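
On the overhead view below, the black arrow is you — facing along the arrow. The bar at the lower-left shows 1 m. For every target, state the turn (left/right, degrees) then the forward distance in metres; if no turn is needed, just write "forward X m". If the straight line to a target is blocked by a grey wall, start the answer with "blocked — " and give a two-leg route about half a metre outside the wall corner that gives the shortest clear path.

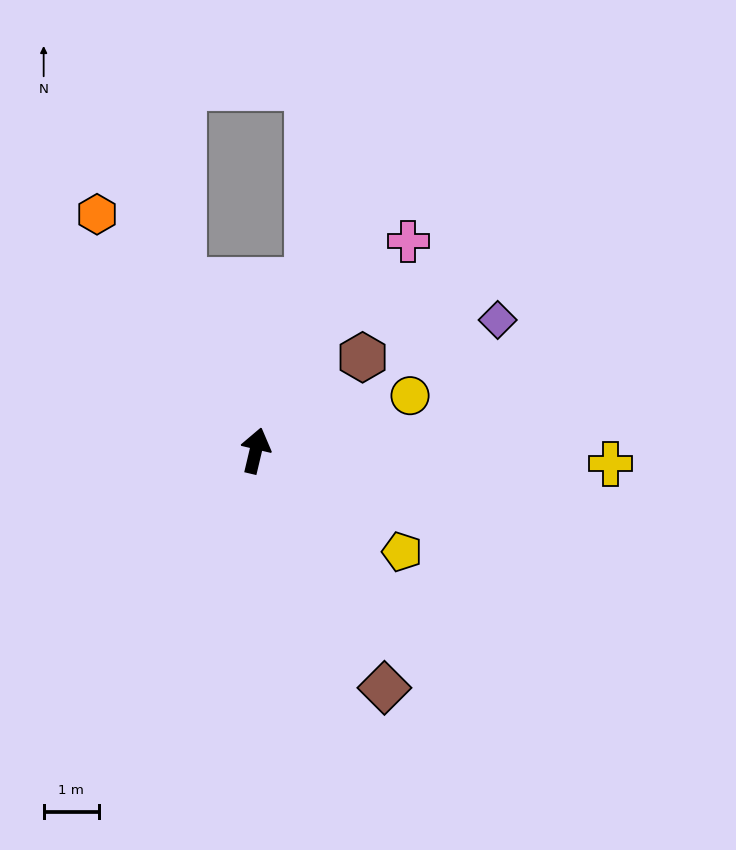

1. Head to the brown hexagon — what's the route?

turn right 36°, forward 2.6 m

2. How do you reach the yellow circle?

turn right 57°, forward 3.0 m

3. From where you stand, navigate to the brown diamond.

turn right 138°, forward 4.9 m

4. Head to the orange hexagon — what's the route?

turn left 47°, forward 5.2 m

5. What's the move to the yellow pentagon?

turn right 111°, forward 3.2 m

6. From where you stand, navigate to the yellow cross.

turn right 79°, forward 6.5 m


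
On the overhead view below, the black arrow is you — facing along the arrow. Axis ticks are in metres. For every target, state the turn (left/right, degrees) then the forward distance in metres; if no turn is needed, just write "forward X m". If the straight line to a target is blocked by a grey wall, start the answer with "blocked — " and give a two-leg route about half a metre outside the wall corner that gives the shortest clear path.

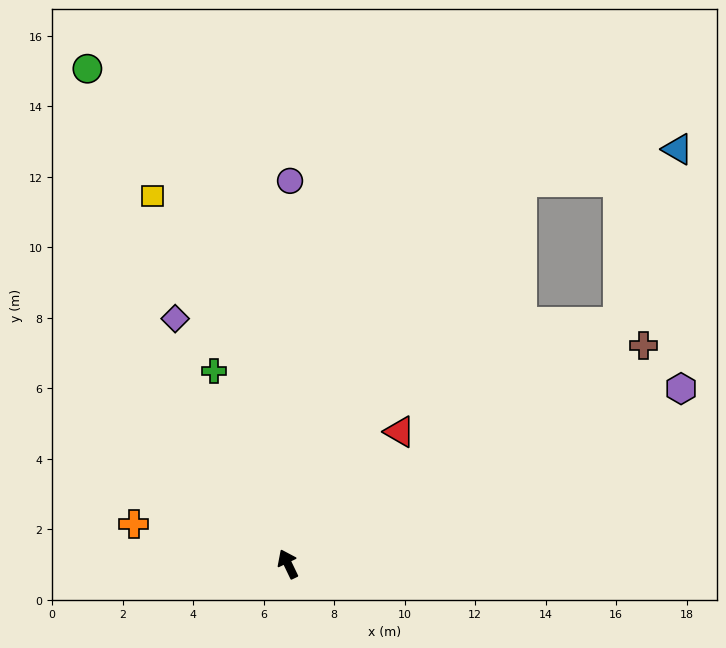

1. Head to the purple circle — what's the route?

turn right 26°, forward 10.9 m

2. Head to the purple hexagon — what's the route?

turn right 92°, forward 12.2 m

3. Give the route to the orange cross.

turn left 50°, forward 4.5 m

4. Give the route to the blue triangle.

blocked — turn right 79°, forward 11.6 m, then turn left 34°, forward 5.2 m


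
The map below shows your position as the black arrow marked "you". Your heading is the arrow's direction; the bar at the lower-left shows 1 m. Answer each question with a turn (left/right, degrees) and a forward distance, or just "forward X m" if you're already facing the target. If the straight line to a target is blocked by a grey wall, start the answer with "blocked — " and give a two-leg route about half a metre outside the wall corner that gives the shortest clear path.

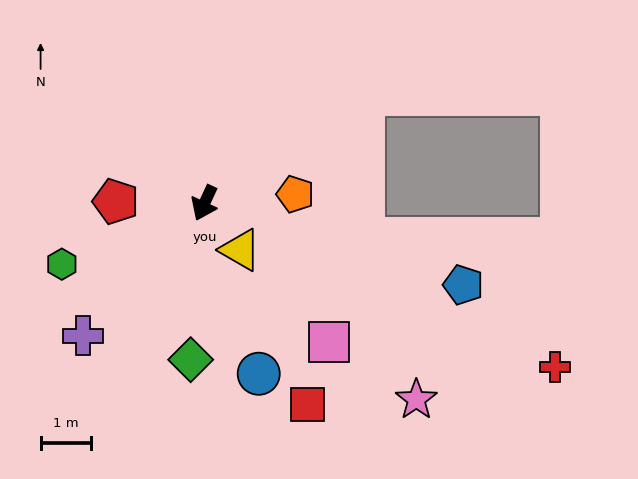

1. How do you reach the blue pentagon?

turn left 97°, forward 5.4 m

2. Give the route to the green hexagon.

turn right 42°, forward 3.1 m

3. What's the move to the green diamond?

turn left 20°, forward 3.1 m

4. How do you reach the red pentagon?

turn right 66°, forward 1.8 m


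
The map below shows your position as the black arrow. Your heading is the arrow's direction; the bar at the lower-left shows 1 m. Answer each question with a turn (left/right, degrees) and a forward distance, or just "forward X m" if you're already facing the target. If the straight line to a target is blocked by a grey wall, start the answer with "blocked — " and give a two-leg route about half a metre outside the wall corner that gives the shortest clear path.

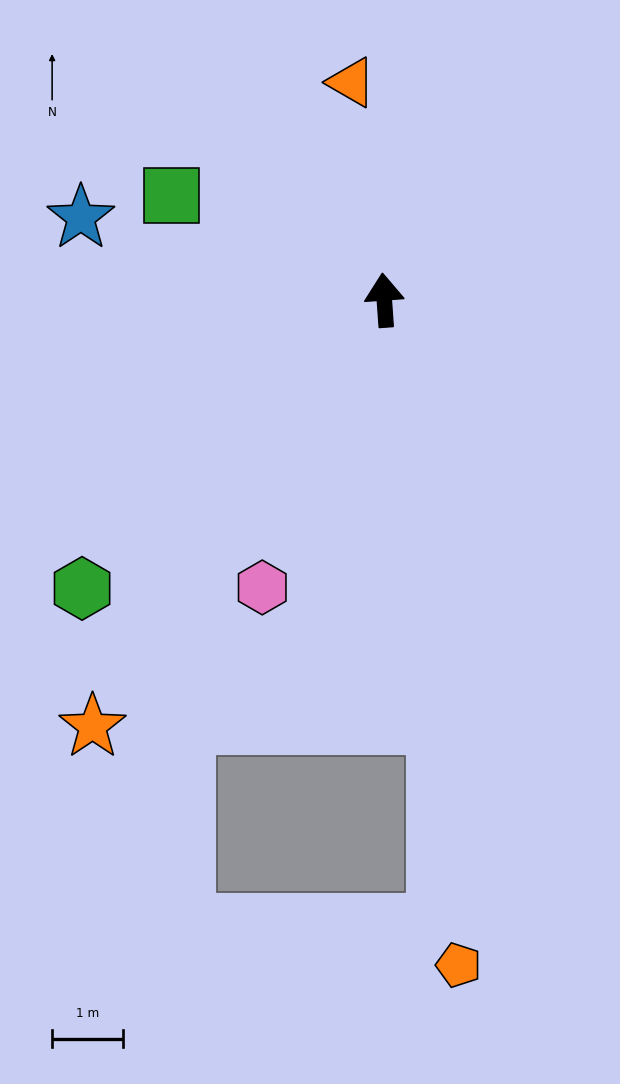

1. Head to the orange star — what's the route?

turn left 142°, forward 7.3 m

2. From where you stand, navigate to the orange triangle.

turn left 5°, forward 3.1 m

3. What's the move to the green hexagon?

turn left 130°, forward 5.9 m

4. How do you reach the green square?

turn left 60°, forward 3.3 m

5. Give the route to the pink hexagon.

turn left 153°, forward 4.4 m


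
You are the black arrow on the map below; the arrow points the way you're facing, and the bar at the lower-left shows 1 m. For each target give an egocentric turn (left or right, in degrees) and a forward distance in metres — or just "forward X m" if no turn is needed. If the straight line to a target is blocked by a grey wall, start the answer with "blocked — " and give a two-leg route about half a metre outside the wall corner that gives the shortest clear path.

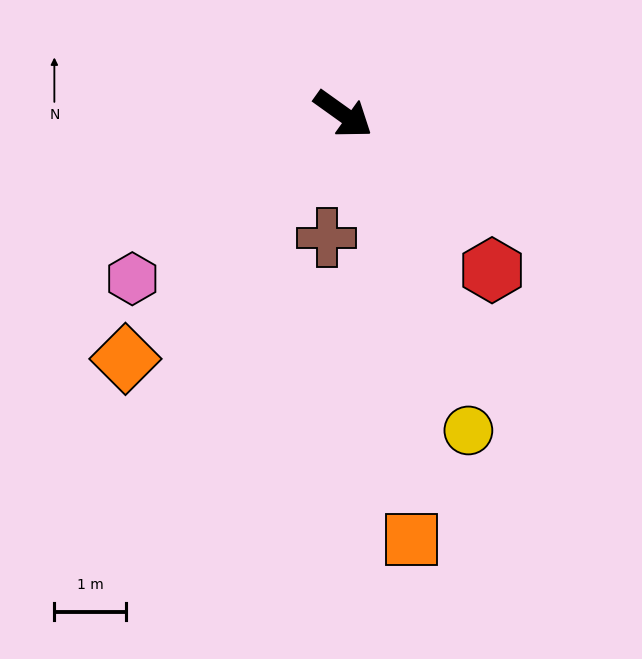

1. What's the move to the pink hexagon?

turn right 106°, forward 3.7 m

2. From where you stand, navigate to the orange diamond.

turn right 96°, forward 4.5 m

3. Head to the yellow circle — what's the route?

turn right 33°, forward 4.7 m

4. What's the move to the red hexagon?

turn right 11°, forward 3.0 m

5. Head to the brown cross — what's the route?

turn right 62°, forward 1.7 m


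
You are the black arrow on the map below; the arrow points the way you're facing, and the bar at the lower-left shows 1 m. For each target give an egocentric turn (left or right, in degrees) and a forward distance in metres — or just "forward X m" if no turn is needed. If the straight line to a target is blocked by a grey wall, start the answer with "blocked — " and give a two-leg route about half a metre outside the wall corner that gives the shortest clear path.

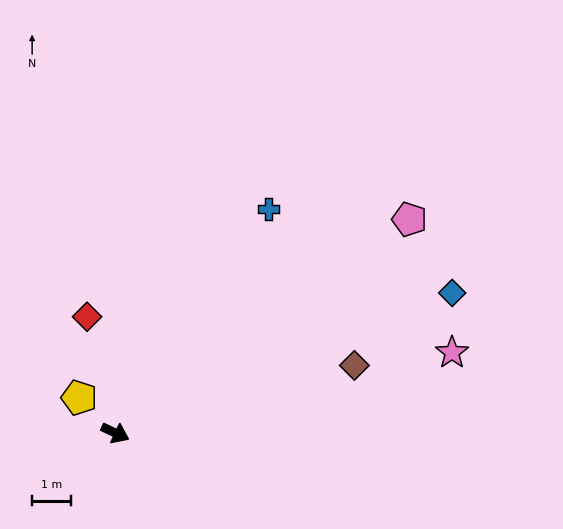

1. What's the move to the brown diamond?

turn left 41°, forward 6.4 m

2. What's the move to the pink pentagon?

turn left 61°, forward 9.4 m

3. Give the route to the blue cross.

turn left 81°, forward 7.0 m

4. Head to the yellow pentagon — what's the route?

turn left 161°, forward 1.3 m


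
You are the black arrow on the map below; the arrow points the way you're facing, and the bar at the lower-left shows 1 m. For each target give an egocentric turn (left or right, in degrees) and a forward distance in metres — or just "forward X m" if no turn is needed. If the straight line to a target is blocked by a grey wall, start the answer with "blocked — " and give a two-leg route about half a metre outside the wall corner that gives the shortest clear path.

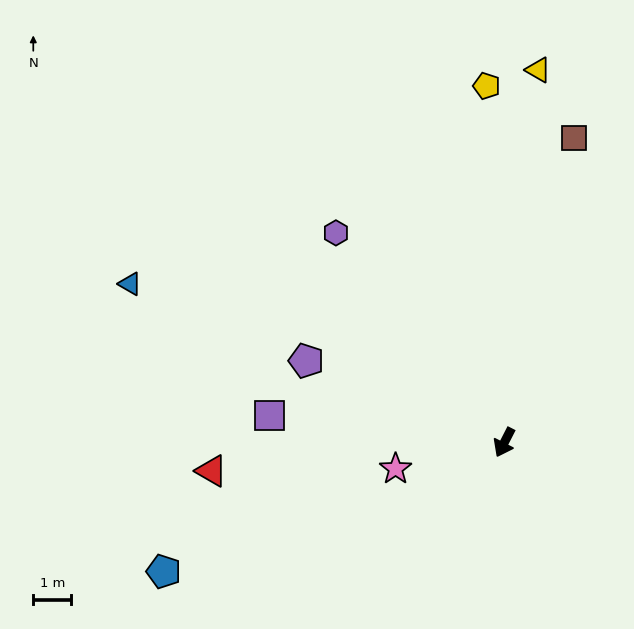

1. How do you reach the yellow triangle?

turn right 158°, forward 9.8 m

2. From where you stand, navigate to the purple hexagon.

turn right 114°, forward 7.1 m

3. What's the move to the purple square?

turn right 69°, forward 6.2 m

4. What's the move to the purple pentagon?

turn right 85°, forward 5.6 m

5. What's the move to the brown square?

turn right 166°, forward 8.2 m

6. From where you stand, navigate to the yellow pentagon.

turn right 150°, forward 9.4 m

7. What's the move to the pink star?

turn right 49°, forward 2.9 m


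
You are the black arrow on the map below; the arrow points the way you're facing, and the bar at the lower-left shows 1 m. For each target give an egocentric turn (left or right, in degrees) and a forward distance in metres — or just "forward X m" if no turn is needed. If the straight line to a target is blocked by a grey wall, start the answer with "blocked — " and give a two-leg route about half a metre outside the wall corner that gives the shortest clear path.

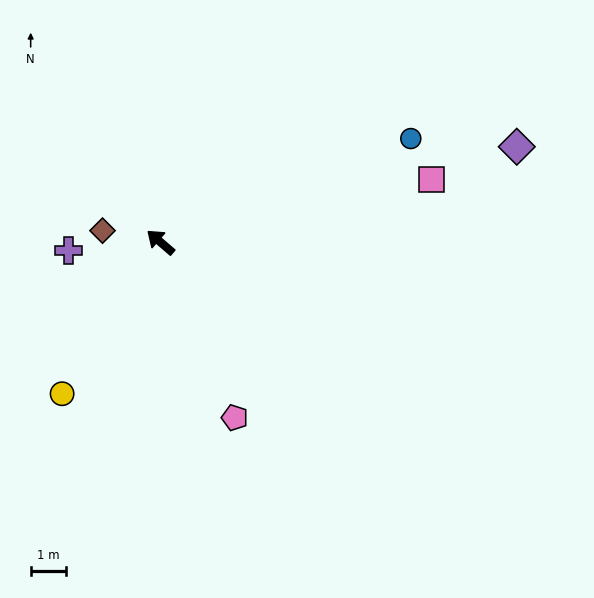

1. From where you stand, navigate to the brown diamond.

turn left 30°, forward 1.7 m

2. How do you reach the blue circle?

turn right 117°, forward 7.6 m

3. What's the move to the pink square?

turn right 126°, forward 7.8 m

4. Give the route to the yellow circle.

turn left 98°, forward 5.1 m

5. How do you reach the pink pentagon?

turn left 154°, forward 5.3 m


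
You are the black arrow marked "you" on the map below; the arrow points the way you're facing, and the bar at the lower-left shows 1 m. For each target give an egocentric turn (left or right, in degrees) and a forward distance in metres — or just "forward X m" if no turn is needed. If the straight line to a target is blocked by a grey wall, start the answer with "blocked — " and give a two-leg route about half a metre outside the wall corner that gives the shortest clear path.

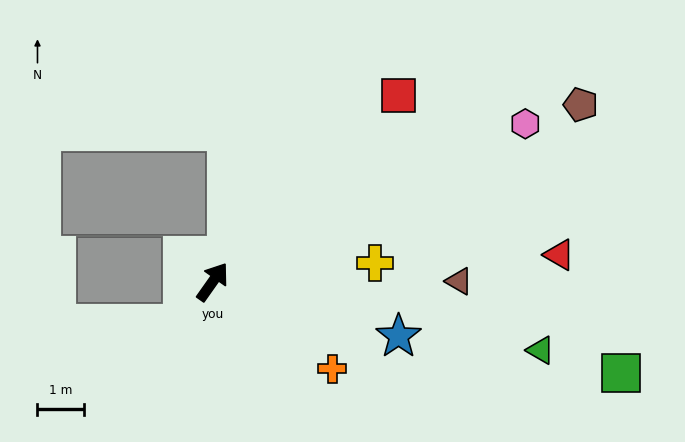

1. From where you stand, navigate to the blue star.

turn right 71°, forward 4.2 m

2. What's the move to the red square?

turn right 10°, forward 5.7 m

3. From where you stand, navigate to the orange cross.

turn right 91°, forward 3.2 m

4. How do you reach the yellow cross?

turn right 48°, forward 3.5 m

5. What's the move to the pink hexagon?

turn right 28°, forward 7.6 m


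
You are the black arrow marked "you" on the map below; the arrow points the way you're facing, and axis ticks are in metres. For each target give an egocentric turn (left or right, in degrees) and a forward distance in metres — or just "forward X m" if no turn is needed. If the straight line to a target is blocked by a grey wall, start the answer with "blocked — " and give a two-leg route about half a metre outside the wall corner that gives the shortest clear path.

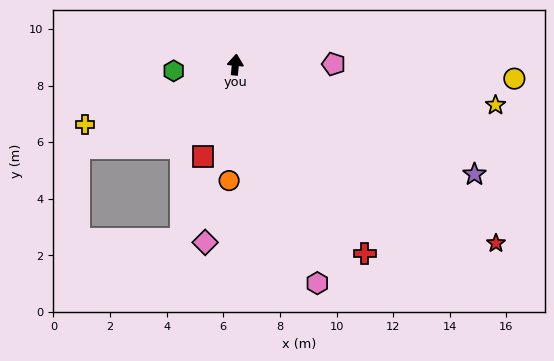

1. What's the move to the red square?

turn left 166°, forward 3.4 m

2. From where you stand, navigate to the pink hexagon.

turn right 154°, forward 8.2 m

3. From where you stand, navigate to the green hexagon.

turn left 101°, forward 2.2 m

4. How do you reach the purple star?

turn right 109°, forward 9.3 m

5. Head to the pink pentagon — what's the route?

turn right 84°, forward 3.5 m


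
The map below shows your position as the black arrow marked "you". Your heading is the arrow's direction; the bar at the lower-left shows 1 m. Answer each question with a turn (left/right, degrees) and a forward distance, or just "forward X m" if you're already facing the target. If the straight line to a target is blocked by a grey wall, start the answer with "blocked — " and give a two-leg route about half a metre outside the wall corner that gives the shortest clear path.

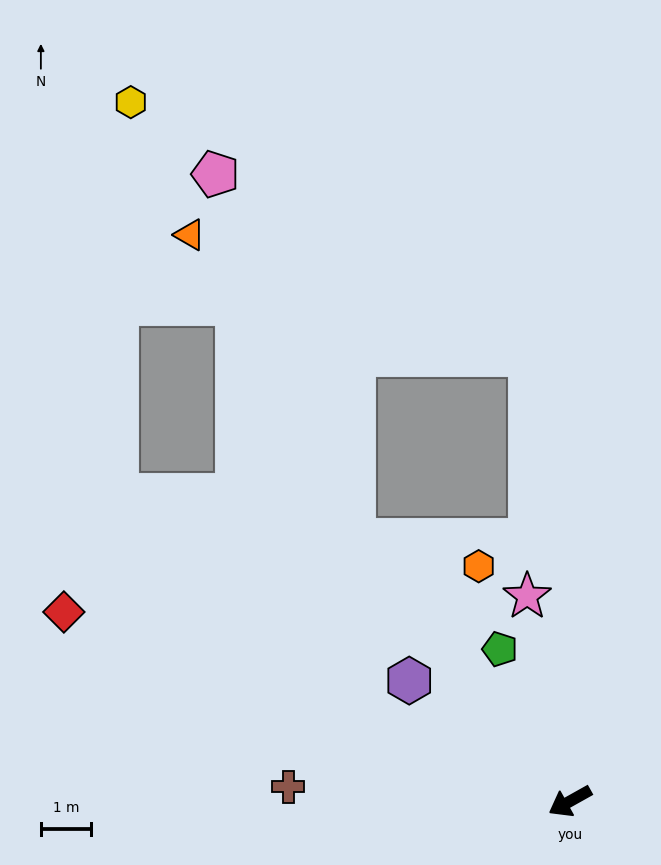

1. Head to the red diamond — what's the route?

turn right 50°, forward 10.8 m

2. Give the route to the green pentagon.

turn right 95°, forward 3.3 m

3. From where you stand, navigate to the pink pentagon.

blocked — turn right 80°, forward 6.8 m, then turn right 18°, forward 7.8 m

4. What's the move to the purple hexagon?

turn right 66°, forward 4.0 m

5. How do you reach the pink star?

turn right 107°, forward 4.2 m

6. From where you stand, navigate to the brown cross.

turn right 32°, forward 5.6 m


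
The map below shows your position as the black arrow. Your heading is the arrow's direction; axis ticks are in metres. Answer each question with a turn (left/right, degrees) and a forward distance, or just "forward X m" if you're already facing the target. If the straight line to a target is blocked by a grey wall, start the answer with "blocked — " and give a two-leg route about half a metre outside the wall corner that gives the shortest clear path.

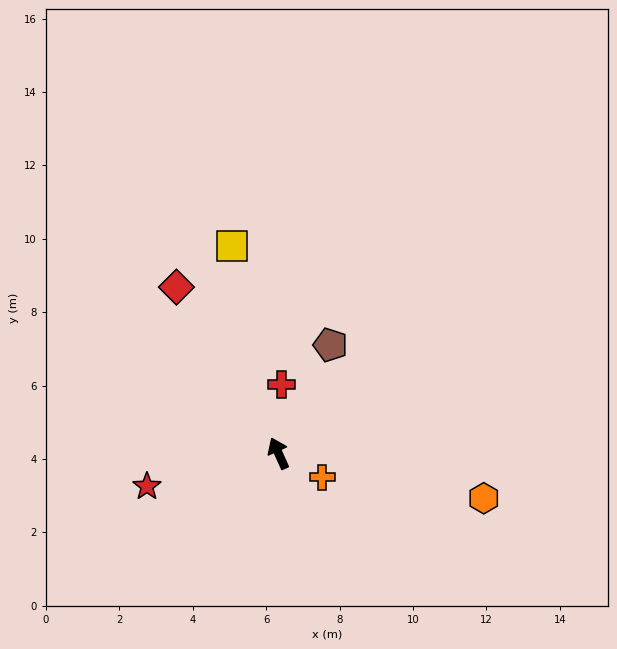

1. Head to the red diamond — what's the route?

turn left 7°, forward 5.3 m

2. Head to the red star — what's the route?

turn left 80°, forward 3.7 m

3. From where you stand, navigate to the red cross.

turn right 27°, forward 1.9 m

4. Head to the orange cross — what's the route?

turn right 143°, forward 1.4 m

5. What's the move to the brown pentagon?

turn right 50°, forward 3.3 m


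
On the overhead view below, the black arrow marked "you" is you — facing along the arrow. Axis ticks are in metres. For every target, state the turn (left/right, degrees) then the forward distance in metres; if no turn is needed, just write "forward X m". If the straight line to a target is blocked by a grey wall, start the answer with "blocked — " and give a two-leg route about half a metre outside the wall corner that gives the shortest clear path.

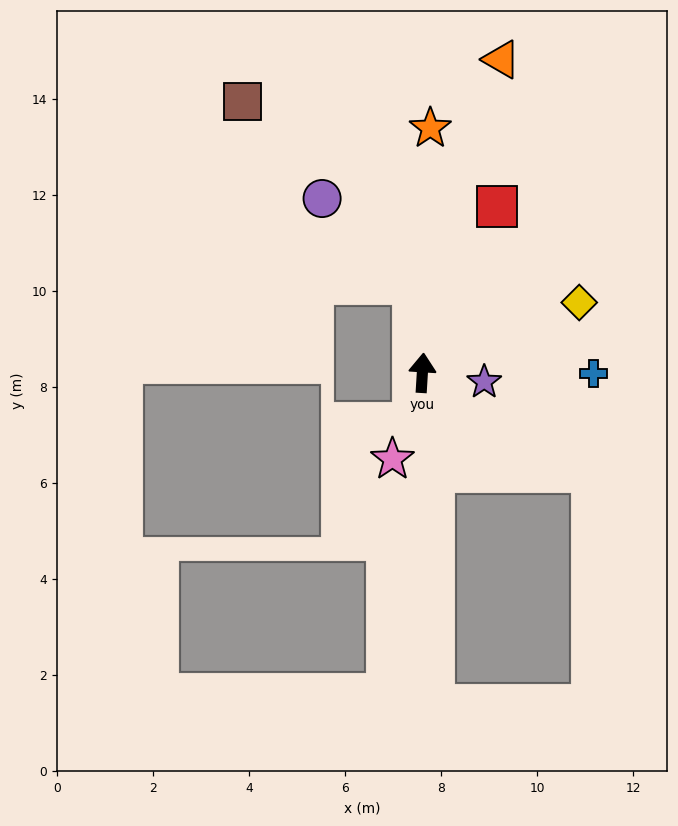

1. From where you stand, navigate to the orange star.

forward 5.1 m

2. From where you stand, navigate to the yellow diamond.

turn right 62°, forward 3.6 m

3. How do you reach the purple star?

turn right 95°, forward 1.3 m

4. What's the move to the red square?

turn right 21°, forward 3.8 m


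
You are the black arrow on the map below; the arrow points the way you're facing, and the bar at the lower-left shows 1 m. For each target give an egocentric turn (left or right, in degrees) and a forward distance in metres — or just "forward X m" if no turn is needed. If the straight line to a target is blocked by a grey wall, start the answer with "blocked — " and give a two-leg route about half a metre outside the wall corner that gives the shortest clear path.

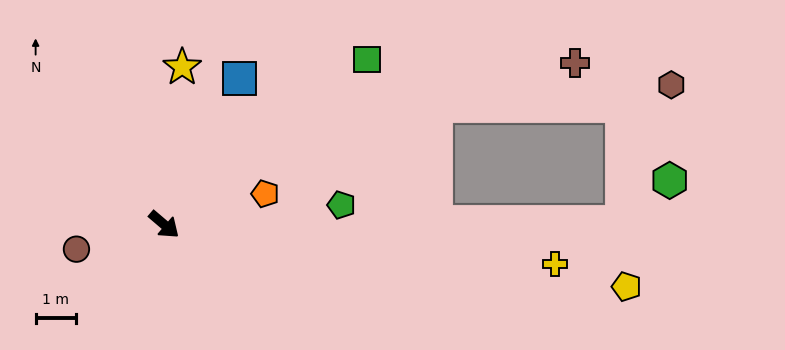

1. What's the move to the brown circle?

turn right 124°, forward 2.2 m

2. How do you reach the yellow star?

turn left 124°, forward 3.9 m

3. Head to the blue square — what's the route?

turn left 103°, forward 4.0 m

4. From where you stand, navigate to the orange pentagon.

turn left 57°, forward 2.6 m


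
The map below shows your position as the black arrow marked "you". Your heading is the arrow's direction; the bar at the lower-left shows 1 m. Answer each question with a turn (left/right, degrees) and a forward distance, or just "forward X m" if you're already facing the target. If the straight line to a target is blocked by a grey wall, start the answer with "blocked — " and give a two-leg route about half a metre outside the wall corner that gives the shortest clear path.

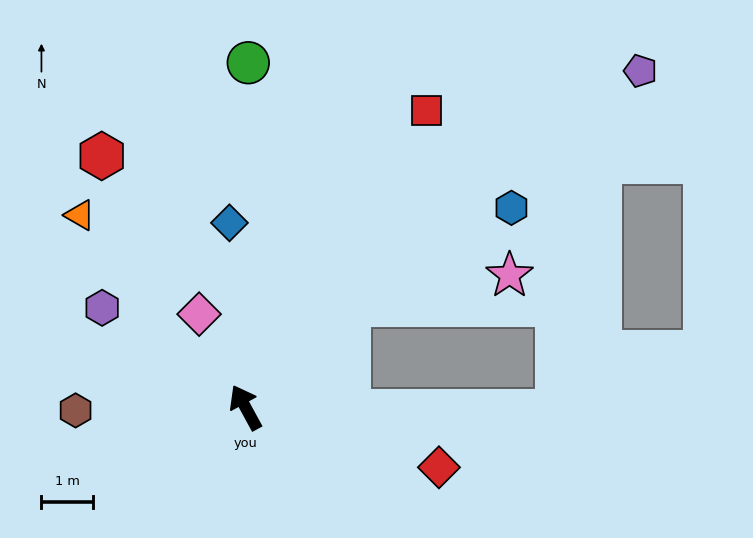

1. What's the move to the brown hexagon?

turn left 62°, forward 3.3 m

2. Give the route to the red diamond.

turn right 136°, forward 3.9 m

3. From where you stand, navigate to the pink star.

blocked — turn right 74°, forward 2.8 m, then turn right 34°, forward 3.2 m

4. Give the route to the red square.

turn right 60°, forward 6.7 m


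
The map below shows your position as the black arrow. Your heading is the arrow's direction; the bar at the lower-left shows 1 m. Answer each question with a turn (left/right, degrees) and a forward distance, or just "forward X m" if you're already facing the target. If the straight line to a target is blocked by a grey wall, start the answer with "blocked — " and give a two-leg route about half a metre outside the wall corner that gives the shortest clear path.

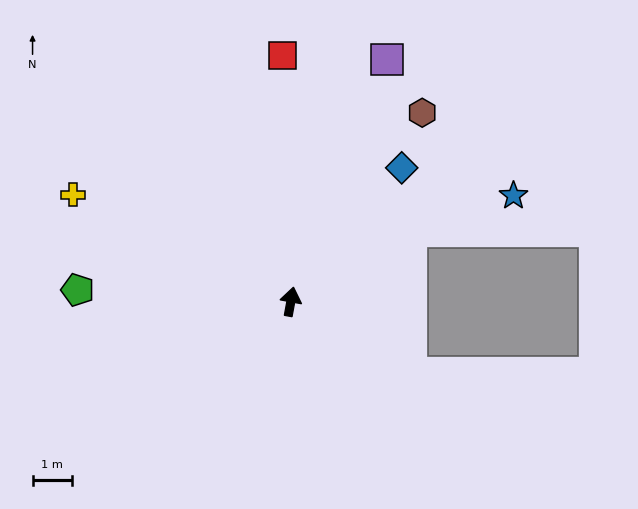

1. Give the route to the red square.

turn left 12°, forward 6.3 m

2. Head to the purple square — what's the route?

turn right 11°, forward 6.7 m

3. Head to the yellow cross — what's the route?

turn left 74°, forward 6.2 m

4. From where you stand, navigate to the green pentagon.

turn left 97°, forward 5.5 m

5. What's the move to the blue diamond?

turn right 29°, forward 4.4 m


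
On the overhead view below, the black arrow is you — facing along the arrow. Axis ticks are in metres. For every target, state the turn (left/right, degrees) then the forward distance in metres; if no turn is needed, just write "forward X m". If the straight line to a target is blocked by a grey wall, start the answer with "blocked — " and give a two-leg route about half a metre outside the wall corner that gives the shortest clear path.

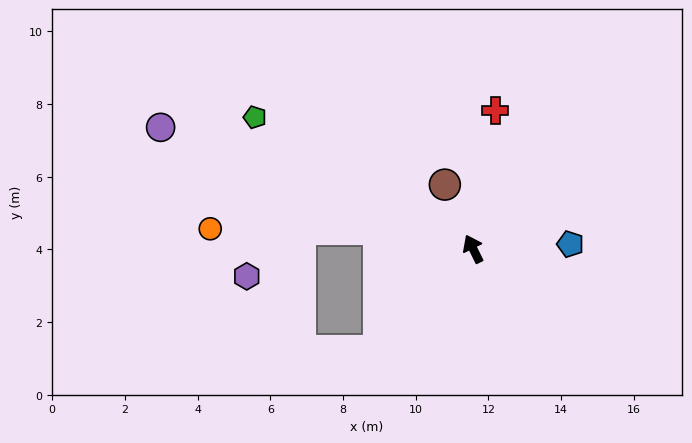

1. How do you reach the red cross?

turn right 35°, forward 3.9 m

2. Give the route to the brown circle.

turn right 2°, forward 1.9 m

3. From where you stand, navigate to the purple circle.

turn left 43°, forward 9.2 m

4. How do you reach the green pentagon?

turn left 33°, forward 7.0 m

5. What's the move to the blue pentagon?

turn right 113°, forward 2.7 m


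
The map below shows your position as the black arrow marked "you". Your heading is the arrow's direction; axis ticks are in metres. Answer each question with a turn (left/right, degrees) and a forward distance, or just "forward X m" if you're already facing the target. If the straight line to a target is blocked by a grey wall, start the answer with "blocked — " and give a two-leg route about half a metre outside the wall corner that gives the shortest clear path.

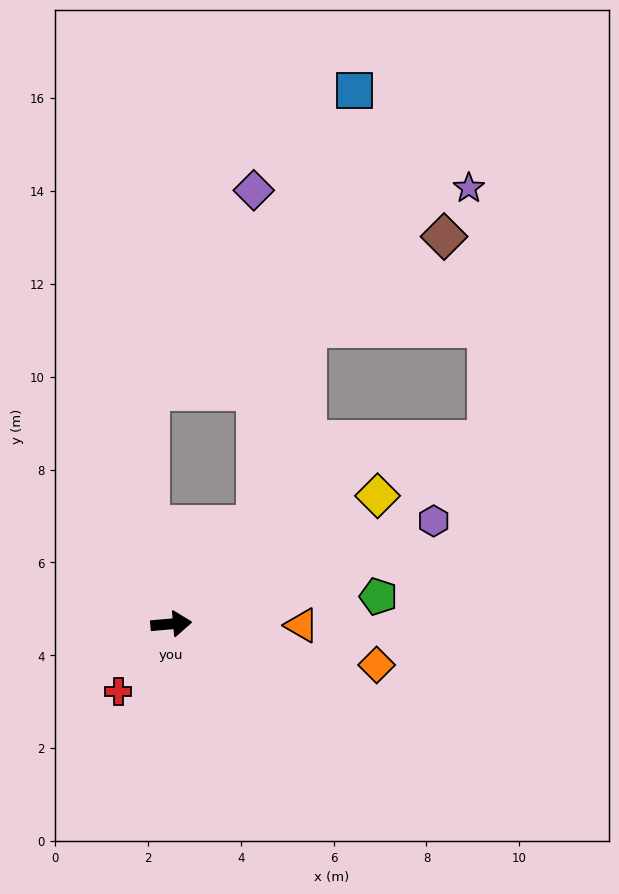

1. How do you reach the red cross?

turn right 133°, forward 1.9 m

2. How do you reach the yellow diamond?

turn left 27°, forward 5.2 m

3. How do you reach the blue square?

blocked — turn left 45°, forward 2.8 m, then turn left 27°, forward 9.6 m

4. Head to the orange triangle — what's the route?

turn right 6°, forward 2.8 m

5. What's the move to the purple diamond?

blocked — turn left 45°, forward 2.8 m, then turn left 40°, forward 7.2 m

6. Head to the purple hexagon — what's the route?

turn left 16°, forward 6.1 m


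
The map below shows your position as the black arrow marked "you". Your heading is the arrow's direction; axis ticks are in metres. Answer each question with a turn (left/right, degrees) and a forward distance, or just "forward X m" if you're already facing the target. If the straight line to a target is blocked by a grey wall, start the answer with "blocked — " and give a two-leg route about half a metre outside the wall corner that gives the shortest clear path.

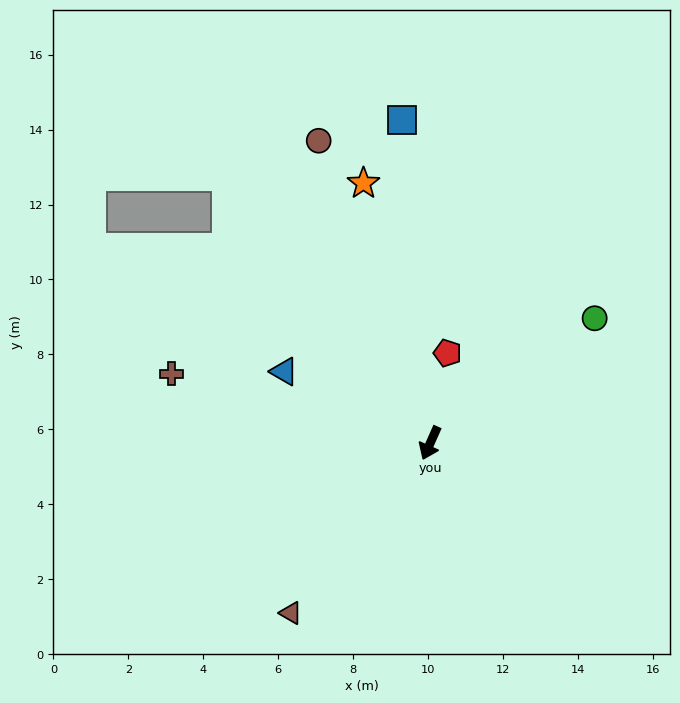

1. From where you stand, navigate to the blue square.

turn right 151°, forward 8.7 m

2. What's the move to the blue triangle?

turn right 92°, forward 4.3 m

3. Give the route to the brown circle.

turn right 136°, forward 8.6 m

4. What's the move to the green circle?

turn left 151°, forward 5.5 m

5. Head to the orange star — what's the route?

turn right 142°, forward 7.2 m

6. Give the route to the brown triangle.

turn right 15°, forward 5.9 m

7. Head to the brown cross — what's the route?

turn right 81°, forward 7.1 m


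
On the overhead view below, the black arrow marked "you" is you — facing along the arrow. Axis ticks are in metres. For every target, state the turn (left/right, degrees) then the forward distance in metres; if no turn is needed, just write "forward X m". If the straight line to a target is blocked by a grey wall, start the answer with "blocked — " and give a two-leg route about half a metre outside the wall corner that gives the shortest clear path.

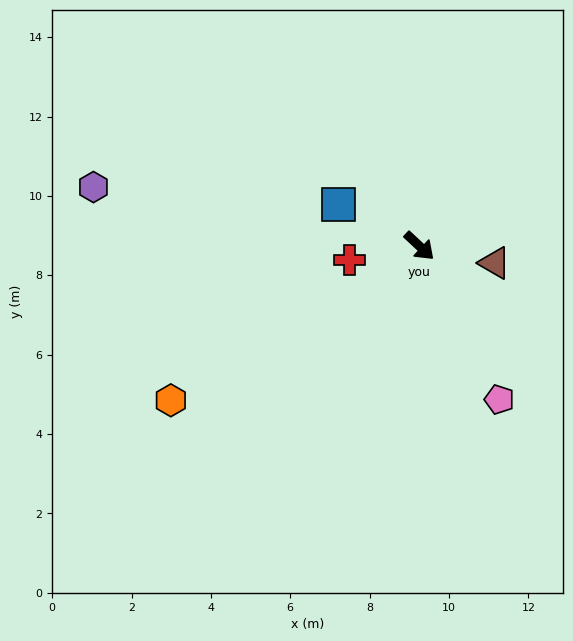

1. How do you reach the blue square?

turn right 164°, forward 2.3 m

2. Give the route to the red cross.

turn right 126°, forward 1.8 m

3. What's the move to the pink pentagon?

turn right 19°, forward 4.4 m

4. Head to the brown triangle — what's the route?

turn left 30°, forward 1.9 m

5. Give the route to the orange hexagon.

turn right 105°, forward 7.4 m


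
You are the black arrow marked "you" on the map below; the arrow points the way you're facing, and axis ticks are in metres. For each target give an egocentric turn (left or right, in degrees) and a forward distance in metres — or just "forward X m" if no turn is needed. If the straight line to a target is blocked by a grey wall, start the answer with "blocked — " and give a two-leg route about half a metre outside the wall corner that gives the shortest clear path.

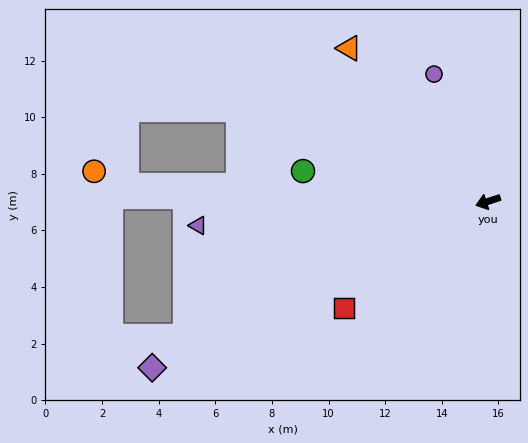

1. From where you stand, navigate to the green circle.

turn right 27°, forward 6.6 m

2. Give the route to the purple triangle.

turn right 13°, forward 10.3 m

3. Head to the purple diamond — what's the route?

turn left 8°, forward 13.2 m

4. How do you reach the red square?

turn left 19°, forward 6.3 m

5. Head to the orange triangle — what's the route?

turn right 66°, forward 7.3 m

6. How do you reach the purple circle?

turn right 85°, forward 4.9 m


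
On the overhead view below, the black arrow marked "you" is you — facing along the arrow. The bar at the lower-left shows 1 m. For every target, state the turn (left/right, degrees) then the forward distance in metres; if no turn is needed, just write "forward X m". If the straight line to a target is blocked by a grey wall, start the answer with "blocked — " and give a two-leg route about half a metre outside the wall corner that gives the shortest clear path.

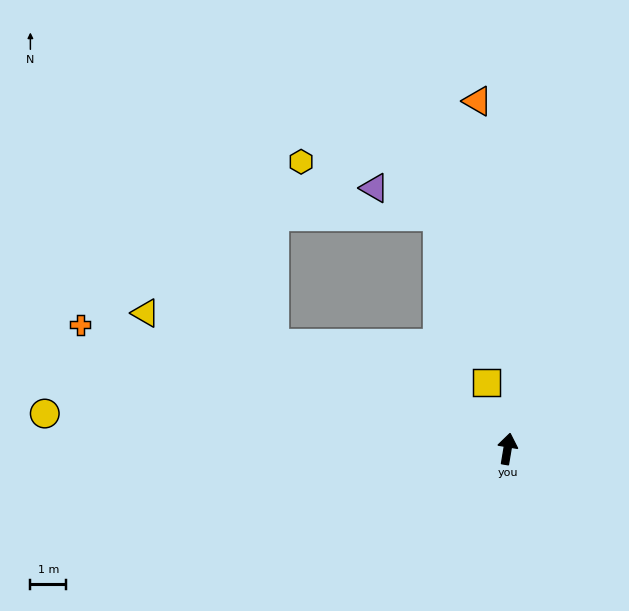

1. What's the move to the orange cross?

turn left 83°, forward 12.4 m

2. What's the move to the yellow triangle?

turn left 79°, forward 10.8 m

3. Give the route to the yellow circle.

turn left 95°, forward 12.9 m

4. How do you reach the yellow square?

turn left 27°, forward 1.9 m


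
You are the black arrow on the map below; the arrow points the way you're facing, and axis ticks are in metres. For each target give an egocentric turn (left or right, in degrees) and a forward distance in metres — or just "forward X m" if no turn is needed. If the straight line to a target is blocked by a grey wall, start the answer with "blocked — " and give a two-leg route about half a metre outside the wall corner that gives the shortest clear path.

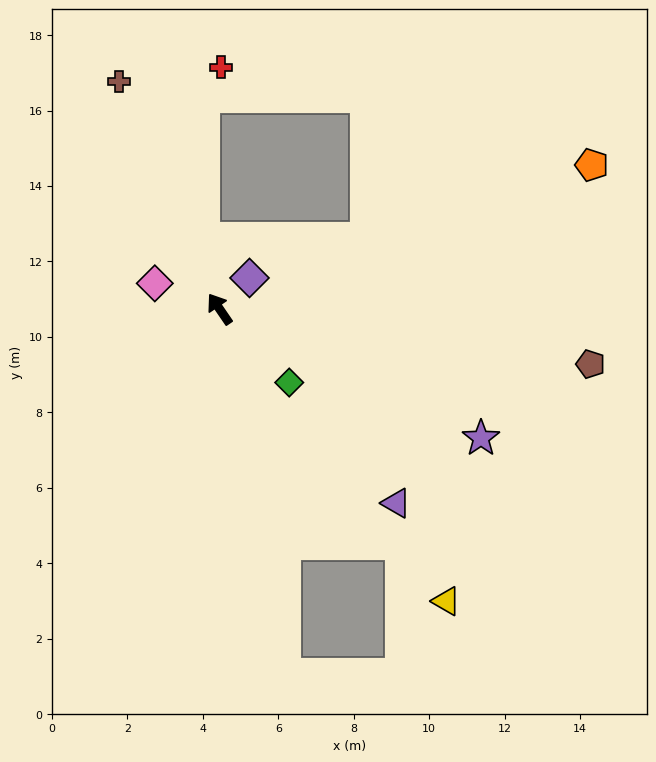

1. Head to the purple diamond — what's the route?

turn right 78°, forward 1.1 m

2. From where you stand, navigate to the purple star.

turn right 151°, forward 7.7 m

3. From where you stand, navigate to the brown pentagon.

turn right 133°, forward 9.9 m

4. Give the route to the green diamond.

turn right 171°, forward 2.7 m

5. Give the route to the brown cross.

turn right 10°, forward 6.6 m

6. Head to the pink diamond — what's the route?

turn left 34°, forward 1.8 m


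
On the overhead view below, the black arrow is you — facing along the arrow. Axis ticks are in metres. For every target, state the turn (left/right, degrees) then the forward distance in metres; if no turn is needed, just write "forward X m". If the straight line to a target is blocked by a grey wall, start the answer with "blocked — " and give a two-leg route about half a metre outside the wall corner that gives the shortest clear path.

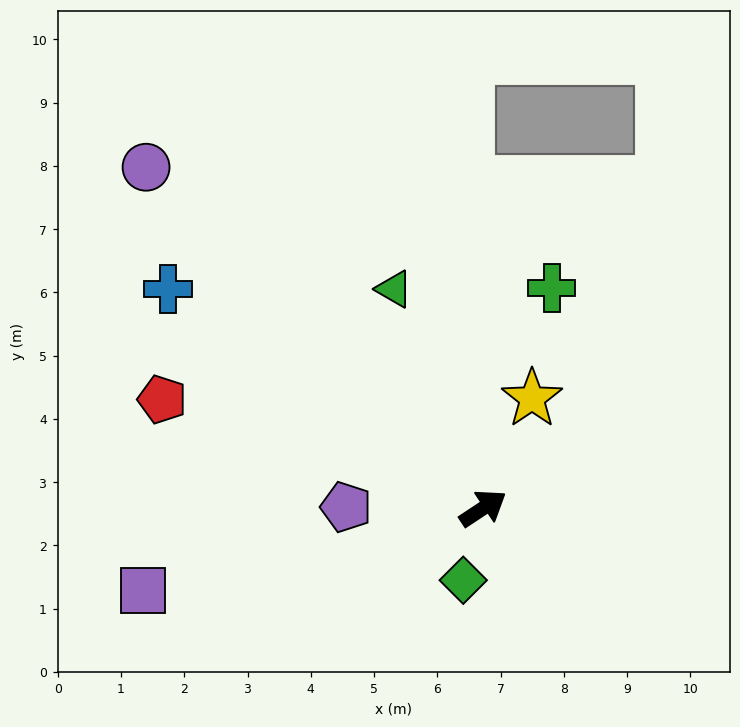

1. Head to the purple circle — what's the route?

turn left 101°, forward 7.6 m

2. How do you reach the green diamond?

turn right 139°, forward 1.2 m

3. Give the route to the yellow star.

turn left 33°, forward 1.9 m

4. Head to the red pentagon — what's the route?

turn left 128°, forward 5.4 m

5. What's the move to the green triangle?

turn left 79°, forward 3.7 m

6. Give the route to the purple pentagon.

turn left 146°, forward 2.2 m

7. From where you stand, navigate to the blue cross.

turn left 112°, forward 6.1 m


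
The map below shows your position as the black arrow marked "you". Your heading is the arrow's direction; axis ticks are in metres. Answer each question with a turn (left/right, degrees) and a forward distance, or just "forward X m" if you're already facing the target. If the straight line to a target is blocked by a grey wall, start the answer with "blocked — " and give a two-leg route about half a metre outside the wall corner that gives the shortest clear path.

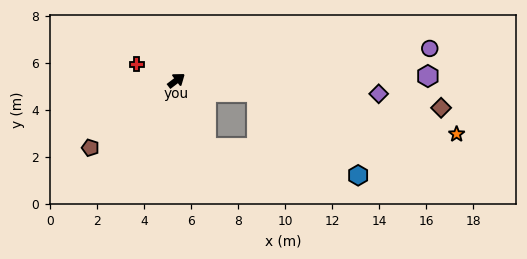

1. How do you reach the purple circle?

turn right 30°, forward 10.9 m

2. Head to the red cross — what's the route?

turn left 120°, forward 1.8 m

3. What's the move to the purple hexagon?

turn right 36°, forward 10.7 m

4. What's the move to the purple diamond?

turn right 41°, forward 8.6 m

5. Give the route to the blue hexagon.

blocked — turn right 46°, forward 3.4 m, then turn right 30°, forward 5.6 m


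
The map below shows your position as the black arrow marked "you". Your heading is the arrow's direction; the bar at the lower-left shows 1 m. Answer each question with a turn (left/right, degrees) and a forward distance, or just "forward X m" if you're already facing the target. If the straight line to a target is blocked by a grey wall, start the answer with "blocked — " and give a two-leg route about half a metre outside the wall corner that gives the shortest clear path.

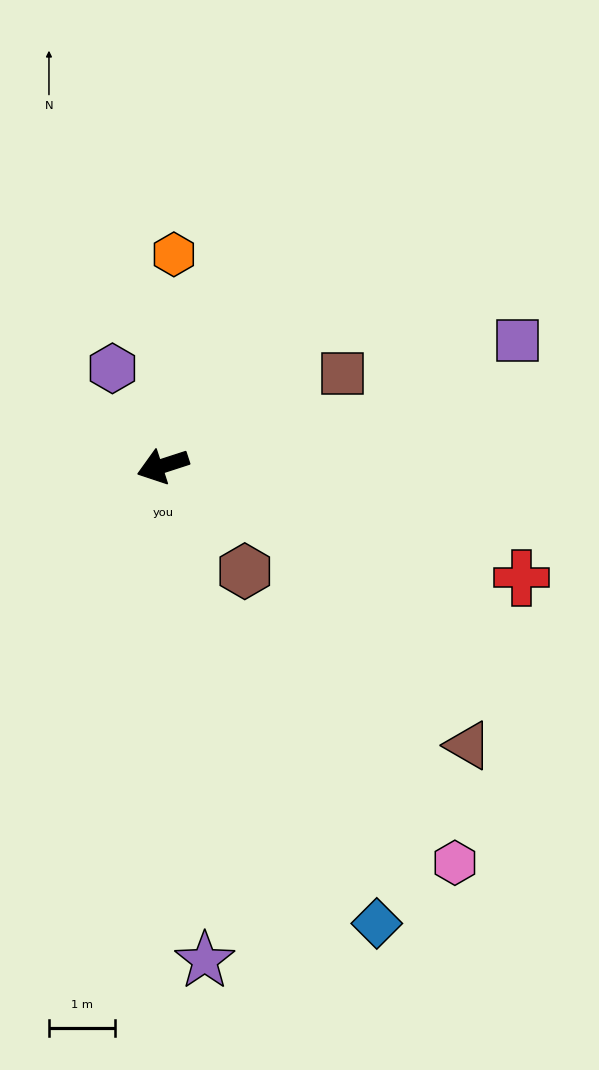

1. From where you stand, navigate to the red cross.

turn left 145°, forward 5.7 m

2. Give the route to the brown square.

turn right 171°, forward 3.0 m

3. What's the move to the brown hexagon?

turn left 110°, forward 2.0 m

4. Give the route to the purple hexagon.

turn right 81°, forward 1.7 m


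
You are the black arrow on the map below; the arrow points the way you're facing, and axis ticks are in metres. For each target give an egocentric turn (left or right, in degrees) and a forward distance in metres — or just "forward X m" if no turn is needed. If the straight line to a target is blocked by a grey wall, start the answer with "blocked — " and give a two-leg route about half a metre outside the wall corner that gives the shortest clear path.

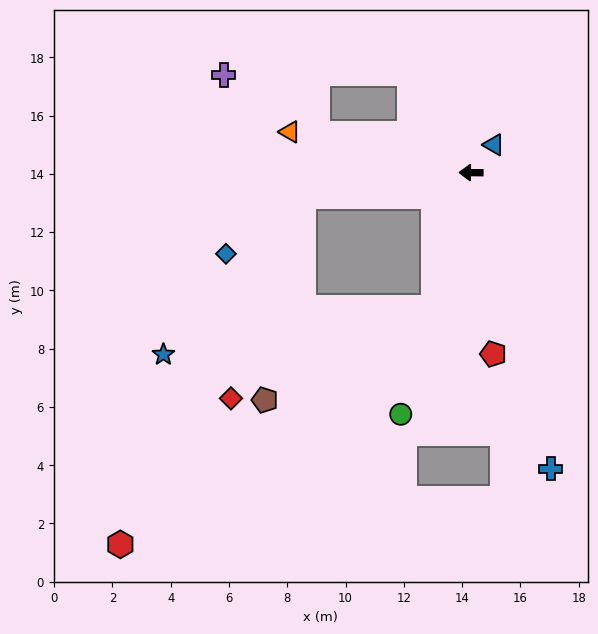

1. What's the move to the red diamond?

blocked — turn left 9°, forward 5.8 m, then turn left 62°, forward 7.3 m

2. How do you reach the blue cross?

turn left 106°, forward 10.5 m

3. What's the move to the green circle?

turn left 74°, forward 8.6 m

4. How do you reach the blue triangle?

turn right 129°, forward 1.2 m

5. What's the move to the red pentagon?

turn left 98°, forward 6.3 m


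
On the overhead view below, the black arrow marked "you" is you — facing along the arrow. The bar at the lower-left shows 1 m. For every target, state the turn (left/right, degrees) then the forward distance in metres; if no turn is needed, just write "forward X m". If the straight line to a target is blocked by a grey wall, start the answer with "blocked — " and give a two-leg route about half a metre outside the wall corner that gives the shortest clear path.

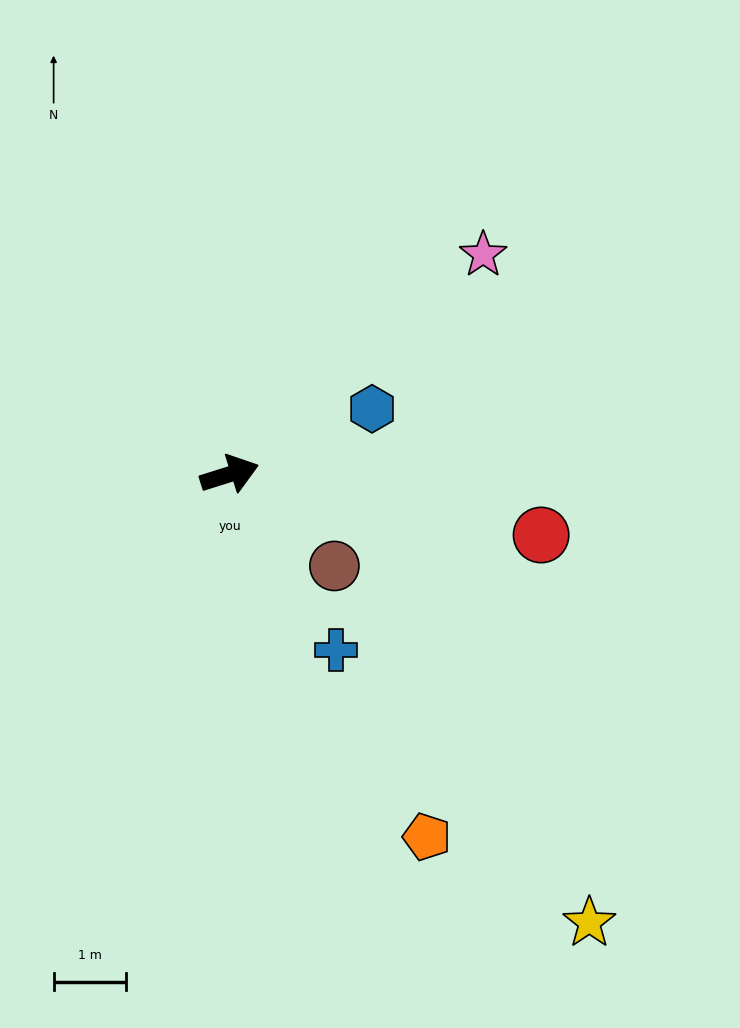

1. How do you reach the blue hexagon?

turn left 7°, forward 2.2 m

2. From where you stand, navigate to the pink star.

turn left 23°, forward 4.6 m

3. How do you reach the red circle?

turn right 29°, forward 4.4 m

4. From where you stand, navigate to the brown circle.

turn right 59°, forward 1.9 m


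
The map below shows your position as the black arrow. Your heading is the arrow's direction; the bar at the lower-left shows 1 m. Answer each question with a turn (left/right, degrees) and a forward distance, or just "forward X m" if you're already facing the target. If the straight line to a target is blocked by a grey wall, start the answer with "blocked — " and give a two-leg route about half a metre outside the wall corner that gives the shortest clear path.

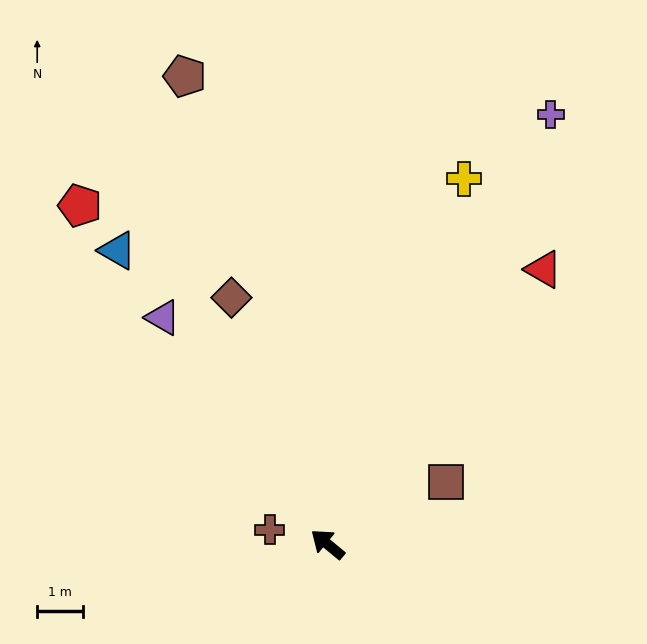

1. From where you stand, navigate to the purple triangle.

turn right 14°, forward 6.2 m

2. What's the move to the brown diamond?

turn right 29°, forward 5.8 m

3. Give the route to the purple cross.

turn right 78°, forward 10.7 m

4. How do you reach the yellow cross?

turn right 71°, forward 8.6 m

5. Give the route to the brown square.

turn right 113°, forward 2.9 m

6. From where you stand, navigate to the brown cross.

turn left 26°, forward 1.3 m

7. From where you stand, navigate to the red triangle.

turn right 89°, forward 7.7 m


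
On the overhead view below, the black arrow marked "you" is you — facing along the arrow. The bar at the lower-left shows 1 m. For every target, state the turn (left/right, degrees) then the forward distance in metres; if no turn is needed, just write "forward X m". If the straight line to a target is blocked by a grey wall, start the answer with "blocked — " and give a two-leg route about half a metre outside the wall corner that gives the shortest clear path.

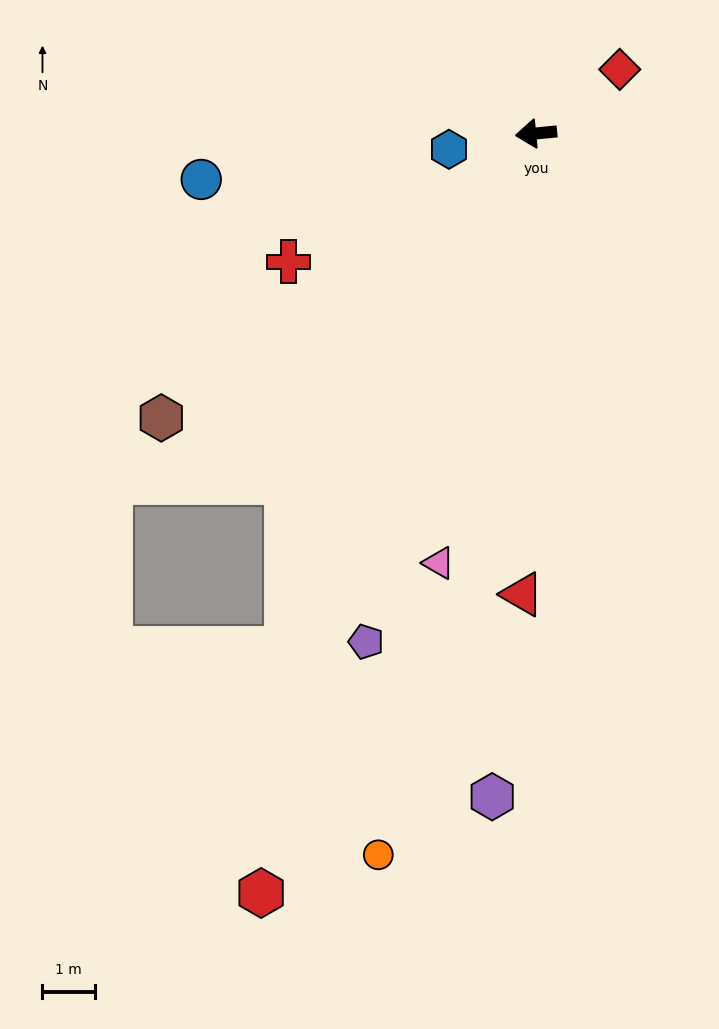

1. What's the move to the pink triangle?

turn left 72°, forward 8.4 m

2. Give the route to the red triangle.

turn left 83°, forward 8.8 m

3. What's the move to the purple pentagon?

turn left 66°, forward 10.3 m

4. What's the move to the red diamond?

turn right 148°, forward 2.0 m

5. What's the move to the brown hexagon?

turn left 32°, forward 9.0 m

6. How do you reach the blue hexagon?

turn left 5°, forward 1.7 m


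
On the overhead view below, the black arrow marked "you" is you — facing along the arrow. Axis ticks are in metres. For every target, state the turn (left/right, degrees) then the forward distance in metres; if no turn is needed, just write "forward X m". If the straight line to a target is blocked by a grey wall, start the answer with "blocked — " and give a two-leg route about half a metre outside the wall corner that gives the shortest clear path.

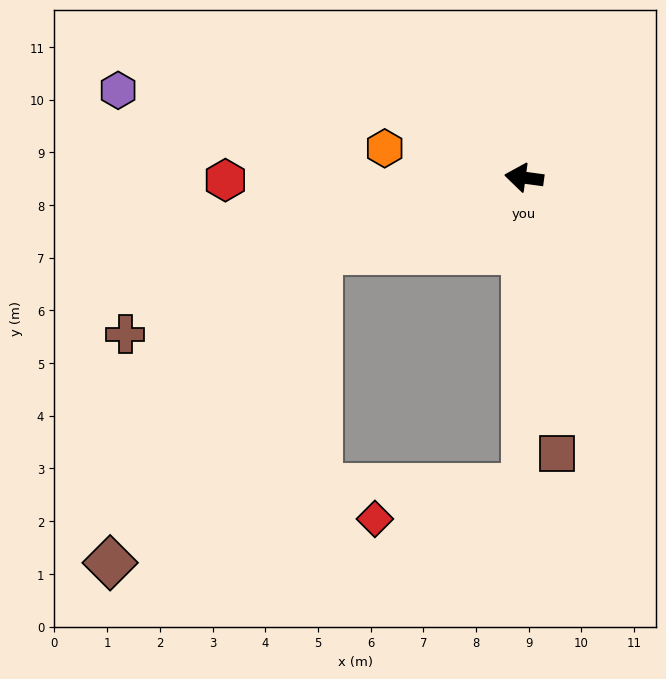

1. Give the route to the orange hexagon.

turn right 4°, forward 2.7 m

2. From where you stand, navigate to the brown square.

turn left 104°, forward 5.3 m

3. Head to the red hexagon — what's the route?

turn left 8°, forward 5.7 m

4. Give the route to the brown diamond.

blocked — turn left 28°, forward 4.1 m, then turn left 36°, forward 7.1 m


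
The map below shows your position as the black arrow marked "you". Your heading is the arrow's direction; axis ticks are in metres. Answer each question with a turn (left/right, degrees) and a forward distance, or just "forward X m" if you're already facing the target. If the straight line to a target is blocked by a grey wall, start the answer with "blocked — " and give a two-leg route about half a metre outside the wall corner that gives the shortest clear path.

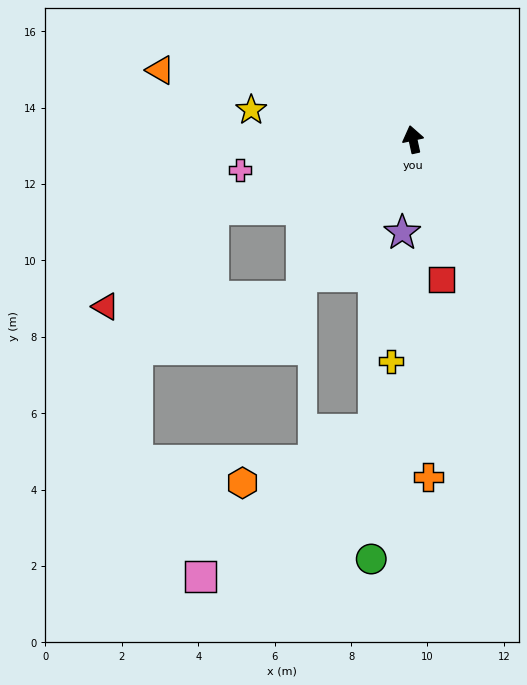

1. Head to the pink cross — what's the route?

turn left 88°, forward 4.6 m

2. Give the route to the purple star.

turn left 161°, forward 2.5 m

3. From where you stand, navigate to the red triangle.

blocked — turn left 97°, forward 5.6 m, then turn left 23°, forward 3.8 m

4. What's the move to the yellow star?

turn left 67°, forward 4.3 m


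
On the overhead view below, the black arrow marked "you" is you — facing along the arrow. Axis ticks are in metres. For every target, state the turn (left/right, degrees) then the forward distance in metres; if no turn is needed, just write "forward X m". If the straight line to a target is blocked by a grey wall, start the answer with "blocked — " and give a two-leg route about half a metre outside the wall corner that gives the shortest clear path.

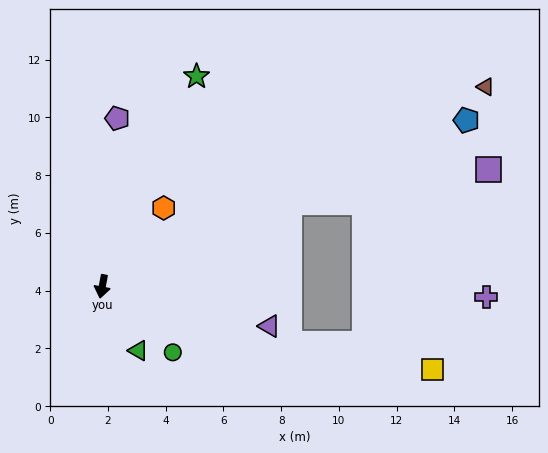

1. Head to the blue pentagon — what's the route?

turn left 125°, forward 13.9 m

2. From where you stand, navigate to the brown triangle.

turn left 128°, forward 15.0 m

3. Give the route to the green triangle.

turn left 40°, forward 2.5 m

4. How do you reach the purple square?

blocked — turn left 125°, forward 7.1 m, then turn right 15°, forward 7.0 m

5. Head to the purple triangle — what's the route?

turn left 87°, forward 6.0 m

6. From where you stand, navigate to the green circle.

turn left 58°, forward 3.3 m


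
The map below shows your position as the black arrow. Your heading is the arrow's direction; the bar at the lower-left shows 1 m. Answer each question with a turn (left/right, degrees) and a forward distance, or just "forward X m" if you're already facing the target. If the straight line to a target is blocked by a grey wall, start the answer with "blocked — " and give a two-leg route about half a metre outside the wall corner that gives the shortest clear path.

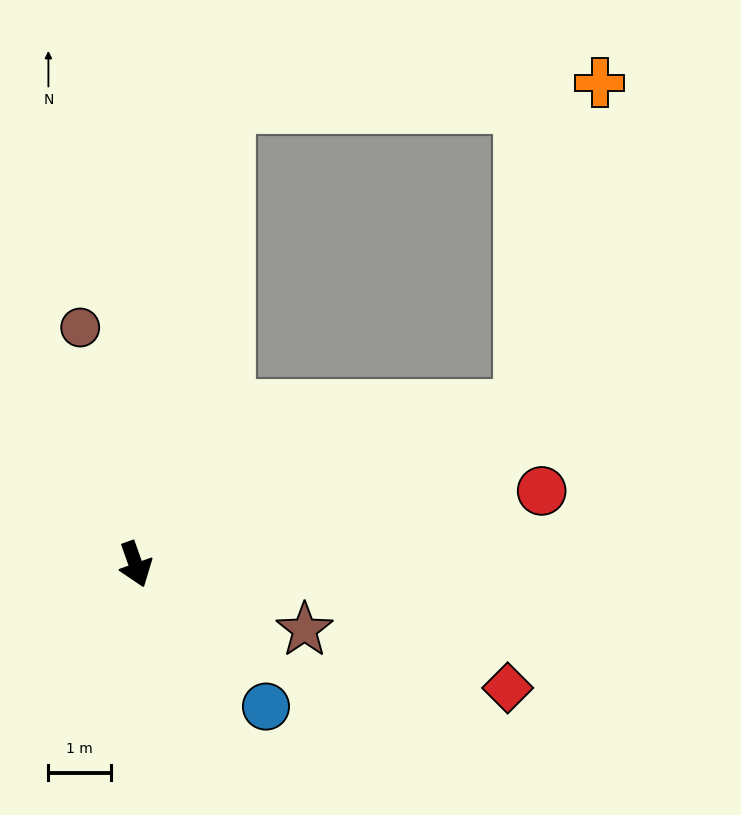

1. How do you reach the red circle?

turn left 81°, forward 6.6 m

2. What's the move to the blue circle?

turn left 23°, forward 3.1 m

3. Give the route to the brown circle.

turn left 174°, forward 3.9 m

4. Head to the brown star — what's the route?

turn left 49°, forward 2.9 m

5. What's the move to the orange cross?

blocked — turn left 93°, forward 6.7 m, then turn left 54°, forward 5.4 m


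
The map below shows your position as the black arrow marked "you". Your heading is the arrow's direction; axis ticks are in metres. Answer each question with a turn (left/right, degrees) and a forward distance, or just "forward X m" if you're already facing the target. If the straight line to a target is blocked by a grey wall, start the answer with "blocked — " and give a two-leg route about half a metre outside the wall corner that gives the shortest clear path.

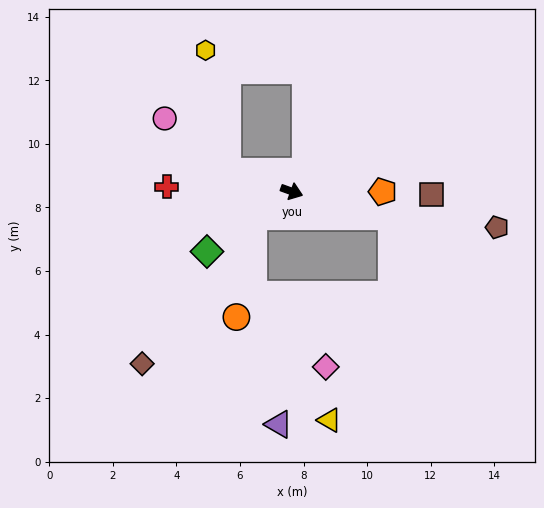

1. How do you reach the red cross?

turn right 162°, forward 3.9 m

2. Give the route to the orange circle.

blocked — turn right 126°, forward 1.4 m, then turn left 46°, forward 3.2 m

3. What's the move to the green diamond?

turn right 125°, forward 3.3 m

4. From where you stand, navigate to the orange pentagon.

turn left 20°, forward 2.9 m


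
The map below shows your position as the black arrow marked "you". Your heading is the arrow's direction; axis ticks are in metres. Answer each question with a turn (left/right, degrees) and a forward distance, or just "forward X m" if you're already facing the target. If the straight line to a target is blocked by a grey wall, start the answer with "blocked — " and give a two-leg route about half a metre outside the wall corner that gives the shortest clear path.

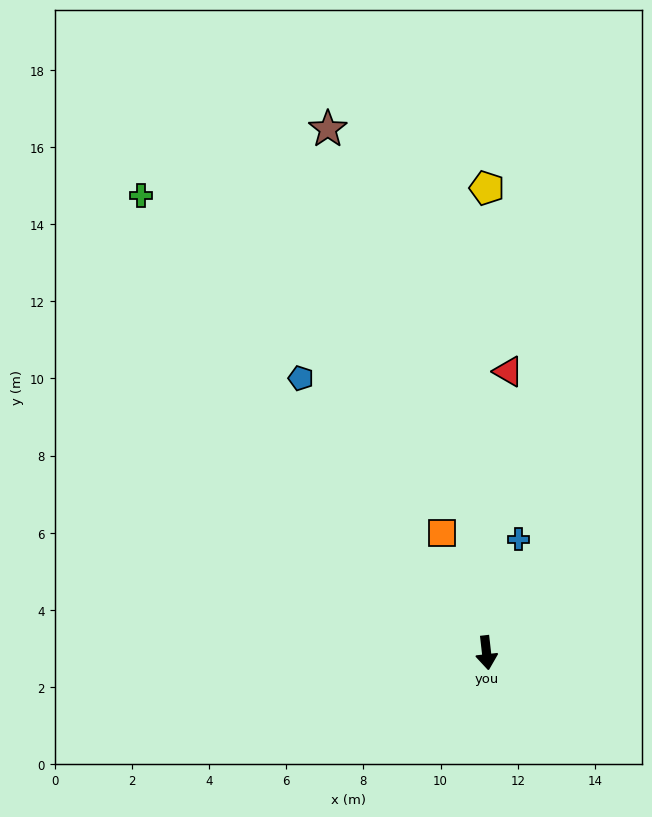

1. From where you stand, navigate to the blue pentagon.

turn right 152°, forward 8.6 m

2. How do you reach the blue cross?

turn left 158°, forward 3.1 m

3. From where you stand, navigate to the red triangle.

turn left 169°, forward 7.3 m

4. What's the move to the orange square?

turn right 166°, forward 3.3 m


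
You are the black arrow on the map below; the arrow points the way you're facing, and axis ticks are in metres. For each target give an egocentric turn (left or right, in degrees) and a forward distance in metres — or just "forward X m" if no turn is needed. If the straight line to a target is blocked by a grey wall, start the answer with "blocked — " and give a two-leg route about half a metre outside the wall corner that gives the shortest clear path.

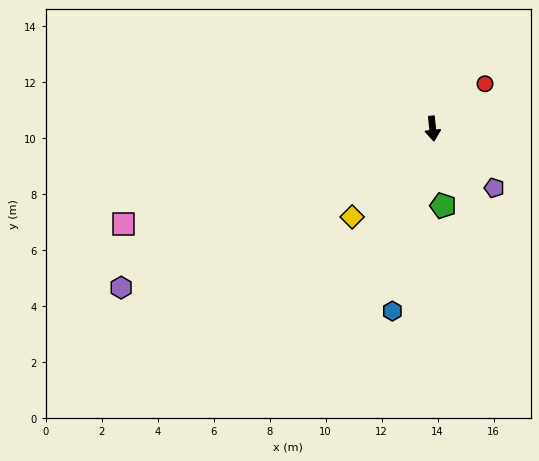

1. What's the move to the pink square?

turn right 79°, forward 11.6 m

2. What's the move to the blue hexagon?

turn right 18°, forward 6.7 m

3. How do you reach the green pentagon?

forward 2.8 m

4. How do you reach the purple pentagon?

turn left 40°, forward 3.1 m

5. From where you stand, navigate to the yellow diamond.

turn right 48°, forward 4.3 m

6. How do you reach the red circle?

turn left 125°, forward 2.5 m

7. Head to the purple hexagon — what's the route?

turn right 69°, forward 12.5 m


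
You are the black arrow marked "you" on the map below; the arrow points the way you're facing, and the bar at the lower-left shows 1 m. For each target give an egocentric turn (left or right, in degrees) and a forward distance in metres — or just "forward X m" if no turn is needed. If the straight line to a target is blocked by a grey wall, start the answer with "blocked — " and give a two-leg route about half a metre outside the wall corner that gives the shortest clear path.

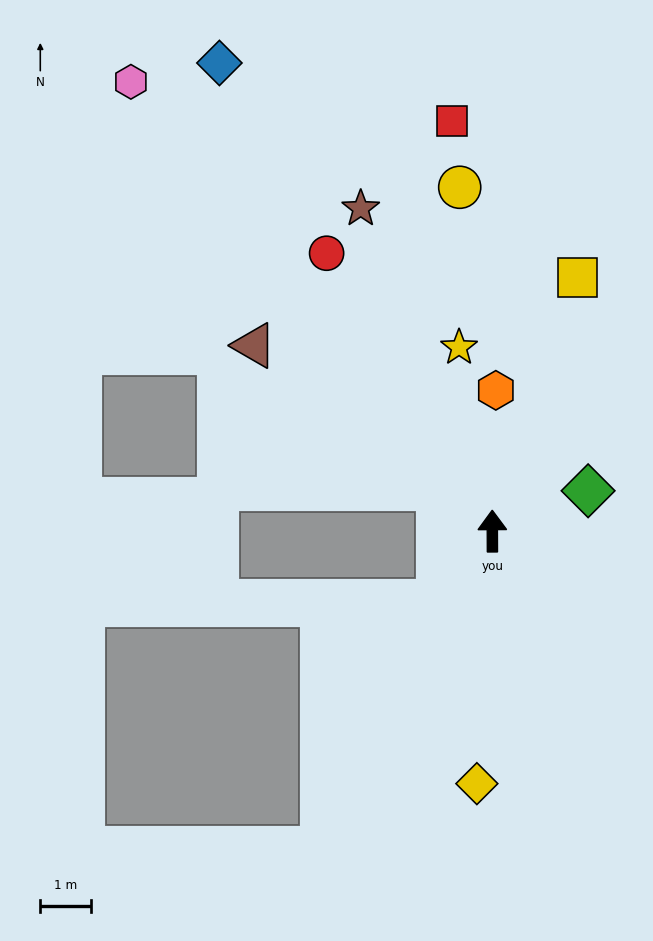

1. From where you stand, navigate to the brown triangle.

turn left 52°, forward 5.9 m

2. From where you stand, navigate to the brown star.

turn left 22°, forward 6.8 m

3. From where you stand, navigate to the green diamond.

turn right 67°, forward 2.0 m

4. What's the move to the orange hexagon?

forward 2.8 m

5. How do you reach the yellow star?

turn left 10°, forward 3.7 m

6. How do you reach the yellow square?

turn right 19°, forward 5.2 m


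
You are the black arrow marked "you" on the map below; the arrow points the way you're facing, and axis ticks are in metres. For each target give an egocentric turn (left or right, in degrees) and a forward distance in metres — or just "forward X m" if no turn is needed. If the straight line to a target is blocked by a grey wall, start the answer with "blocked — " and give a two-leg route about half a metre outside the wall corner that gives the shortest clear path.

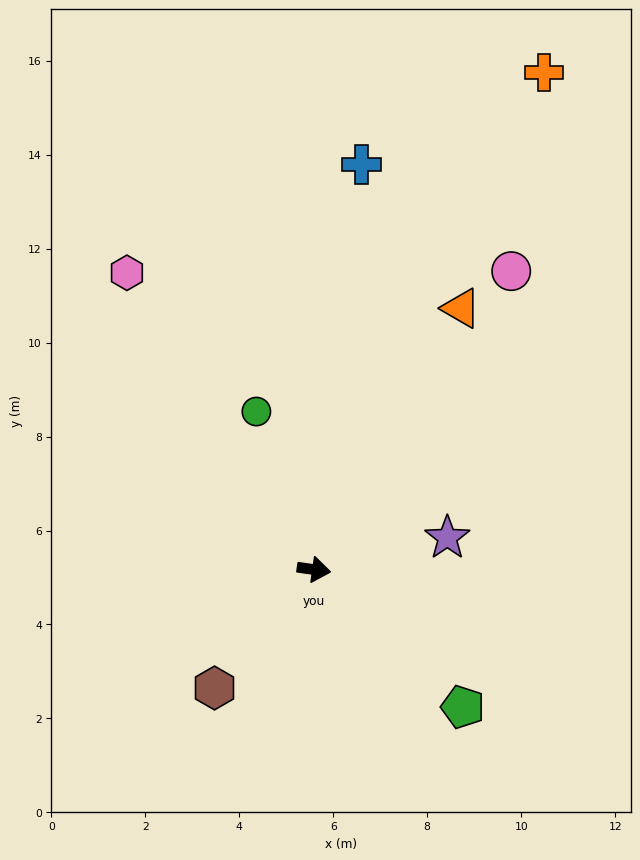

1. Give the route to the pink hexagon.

turn left 130°, forward 7.5 m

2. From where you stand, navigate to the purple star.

turn left 22°, forward 2.9 m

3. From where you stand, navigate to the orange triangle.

turn left 69°, forward 6.4 m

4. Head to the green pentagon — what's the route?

turn right 35°, forward 4.3 m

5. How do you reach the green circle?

turn left 118°, forward 3.6 m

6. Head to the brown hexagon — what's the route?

turn right 122°, forward 3.3 m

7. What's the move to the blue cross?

turn left 91°, forward 8.7 m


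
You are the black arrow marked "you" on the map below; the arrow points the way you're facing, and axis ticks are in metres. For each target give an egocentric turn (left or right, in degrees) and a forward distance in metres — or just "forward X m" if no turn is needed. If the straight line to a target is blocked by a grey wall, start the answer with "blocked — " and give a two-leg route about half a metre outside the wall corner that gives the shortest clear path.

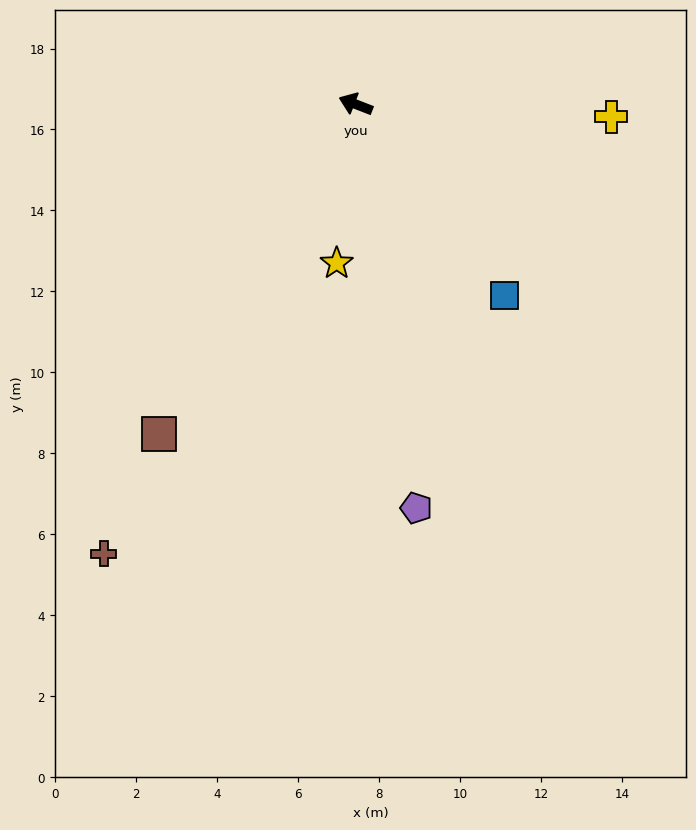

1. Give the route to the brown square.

turn left 80°, forward 9.5 m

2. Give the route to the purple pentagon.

turn left 120°, forward 10.1 m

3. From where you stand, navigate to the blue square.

turn left 149°, forward 6.0 m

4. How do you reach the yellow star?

turn left 104°, forward 4.0 m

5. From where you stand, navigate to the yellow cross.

turn right 161°, forward 6.3 m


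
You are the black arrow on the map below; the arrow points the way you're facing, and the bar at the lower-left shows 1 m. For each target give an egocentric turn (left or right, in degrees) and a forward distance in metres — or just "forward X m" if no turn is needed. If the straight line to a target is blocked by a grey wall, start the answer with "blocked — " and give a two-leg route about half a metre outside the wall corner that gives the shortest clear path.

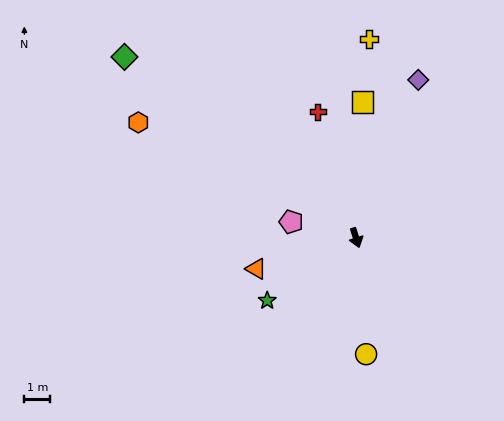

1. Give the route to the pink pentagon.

turn right 121°, forward 2.6 m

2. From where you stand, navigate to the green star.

turn right 72°, forward 4.2 m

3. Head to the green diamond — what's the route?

turn right 146°, forward 11.4 m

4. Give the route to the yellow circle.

turn right 13°, forward 4.5 m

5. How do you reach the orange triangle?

turn right 90°, forward 4.0 m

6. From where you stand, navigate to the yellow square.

turn left 160°, forward 5.3 m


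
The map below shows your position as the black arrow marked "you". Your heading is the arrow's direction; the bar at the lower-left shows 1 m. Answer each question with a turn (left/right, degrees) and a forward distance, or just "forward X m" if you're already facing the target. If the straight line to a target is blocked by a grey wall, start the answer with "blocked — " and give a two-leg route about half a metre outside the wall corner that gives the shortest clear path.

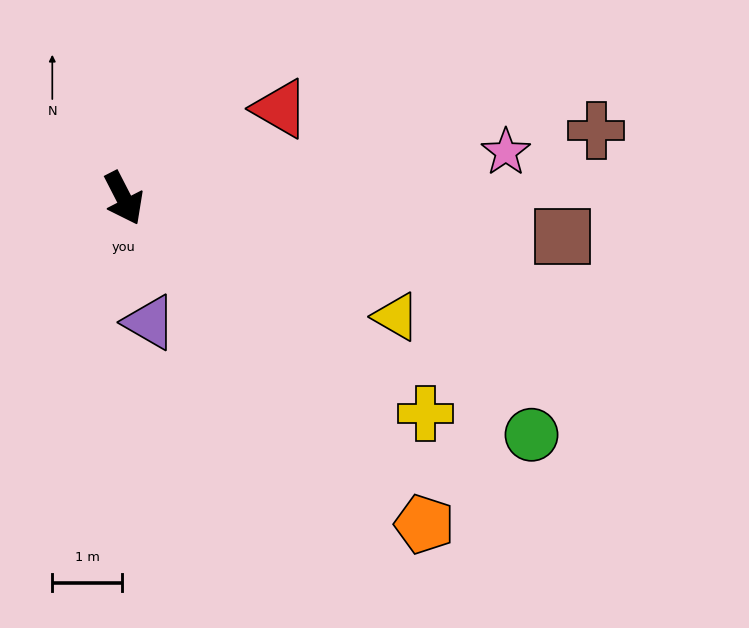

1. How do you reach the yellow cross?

turn left 27°, forward 5.3 m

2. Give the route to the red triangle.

turn left 93°, forward 2.6 m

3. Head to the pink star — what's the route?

turn left 70°, forward 5.5 m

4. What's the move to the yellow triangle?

turn left 39°, forward 4.2 m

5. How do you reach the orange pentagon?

turn left 16°, forward 6.3 m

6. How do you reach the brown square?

turn left 58°, forward 6.3 m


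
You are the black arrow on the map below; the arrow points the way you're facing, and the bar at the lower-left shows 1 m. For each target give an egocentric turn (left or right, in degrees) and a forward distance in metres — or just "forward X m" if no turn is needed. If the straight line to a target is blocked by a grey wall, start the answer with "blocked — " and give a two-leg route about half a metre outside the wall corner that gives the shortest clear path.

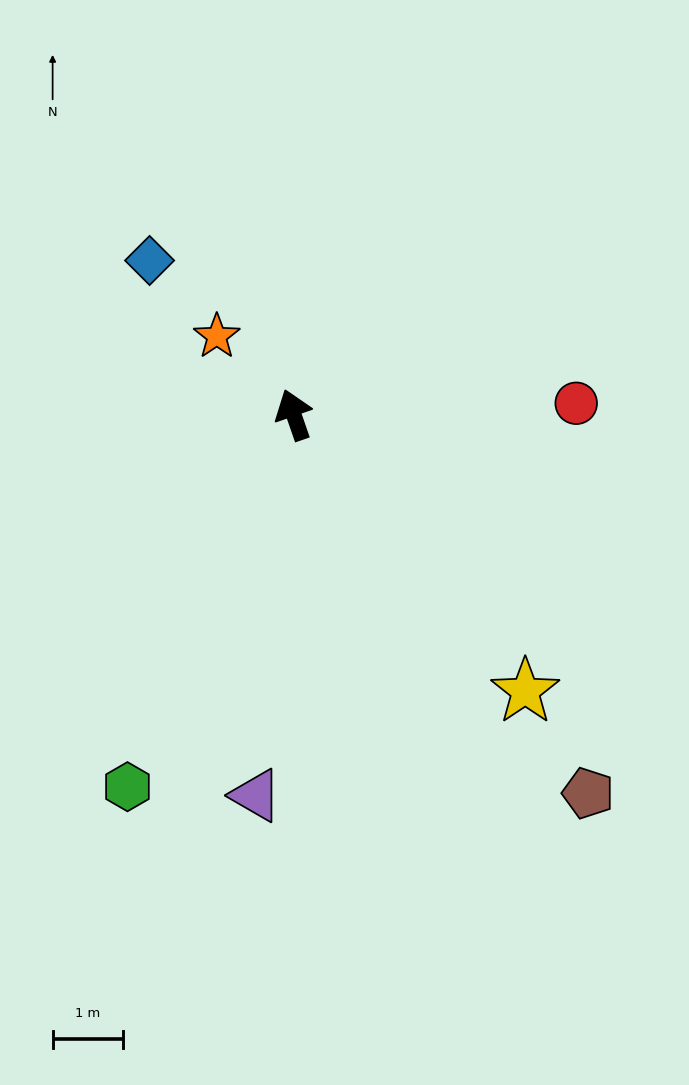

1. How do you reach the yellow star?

turn right 159°, forward 5.1 m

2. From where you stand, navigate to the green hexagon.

turn left 137°, forward 5.8 m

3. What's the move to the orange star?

turn left 25°, forward 1.6 m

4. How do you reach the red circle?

turn right 107°, forward 4.0 m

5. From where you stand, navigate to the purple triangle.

turn left 155°, forward 5.4 m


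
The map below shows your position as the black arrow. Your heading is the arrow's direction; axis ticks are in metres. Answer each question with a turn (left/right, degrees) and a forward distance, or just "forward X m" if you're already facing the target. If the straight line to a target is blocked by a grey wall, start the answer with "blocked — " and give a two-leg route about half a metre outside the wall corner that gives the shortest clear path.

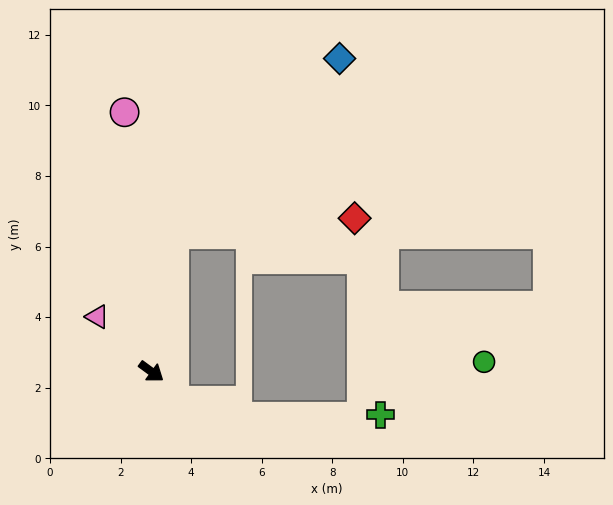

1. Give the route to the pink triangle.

turn left 171°, forward 2.2 m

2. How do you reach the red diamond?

blocked — turn left 117°, forward 3.9 m, then turn right 76°, forward 5.1 m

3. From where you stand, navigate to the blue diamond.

blocked — turn left 117°, forward 3.9 m, then turn right 34°, forward 6.8 m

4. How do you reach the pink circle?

turn left 132°, forward 7.4 m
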